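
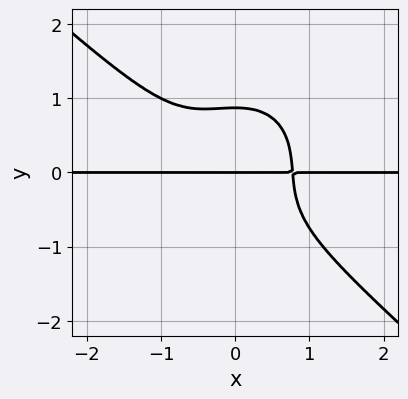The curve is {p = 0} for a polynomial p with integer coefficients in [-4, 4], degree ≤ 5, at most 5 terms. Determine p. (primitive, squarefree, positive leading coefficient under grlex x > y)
(a) Degree: a generic line meets the curve in up to 4 points, so deg p = 4.
(b) From the visible intercepts: every point of the x-axis in the box is on the curve; it crosses the y-axis at the gridline y = 0.
(c) Solving for integer coefficients yields p as stated.

3*x^3*y + x^2*y^2 + 3*y^4 + x^2*y - 2*y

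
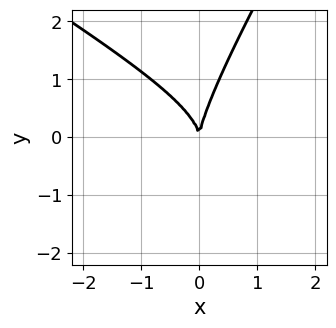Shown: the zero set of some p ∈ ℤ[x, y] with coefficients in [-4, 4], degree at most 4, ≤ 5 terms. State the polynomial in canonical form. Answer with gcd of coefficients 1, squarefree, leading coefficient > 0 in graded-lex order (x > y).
x^3 - 2*x*y^2 + y^3 - 3*x^2

1. Degree: no degree-2 curve has this shape, so deg p = 3.
2. Observable constraints: it meets the x-axis at x = 0 (among the integer gridlines); one y-axis crossing is at y = 0.
3. These observations pin down the coefficients.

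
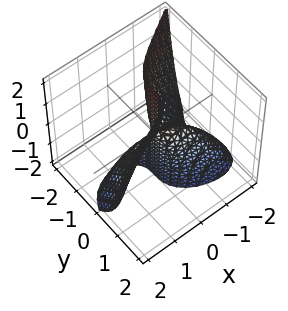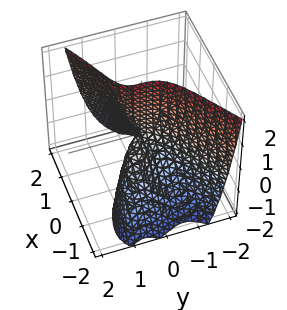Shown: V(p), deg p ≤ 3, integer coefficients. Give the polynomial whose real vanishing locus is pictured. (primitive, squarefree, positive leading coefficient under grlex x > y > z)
x^3 - 3*y^3 - 2*x*y + 2*x*z

(a) deg p = 3.
(b) Checking where it meets the axes: one y-axis crossing is at y = 0; every point of the z-axis in the box is on the surface.
(c) These observations pin down the coefficients.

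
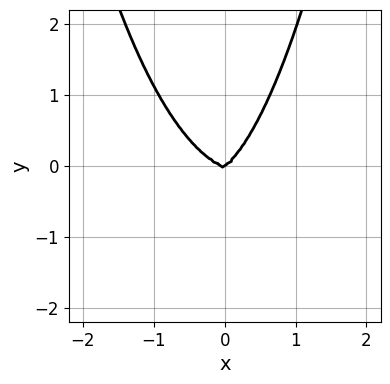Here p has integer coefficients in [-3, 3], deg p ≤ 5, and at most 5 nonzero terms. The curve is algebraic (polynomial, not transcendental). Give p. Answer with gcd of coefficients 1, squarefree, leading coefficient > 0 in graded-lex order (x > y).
3*x^4 + 3*x^2*y^2 + 2*x*y^2 - 3*y^3

1. deg p = 4. No degree-3 curve has this shape.
2. Reading off the gridlines: it meets the x-axis at x = 0 (among the integer gridlines); one y-axis crossing is at y = 0.
3. Together with the visible shape, these determine p as stated.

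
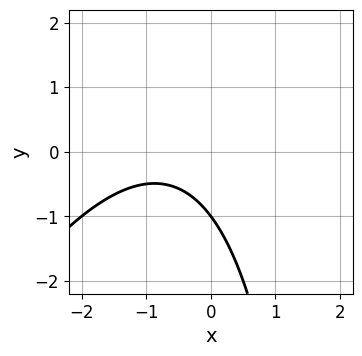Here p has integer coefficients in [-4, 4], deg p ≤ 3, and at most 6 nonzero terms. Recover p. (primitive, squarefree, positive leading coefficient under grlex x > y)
2*x^2 - x*y + 3*x + 3*y + 3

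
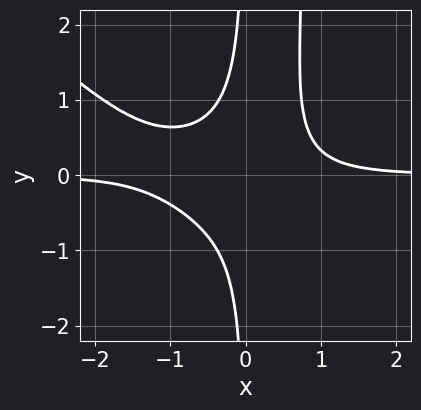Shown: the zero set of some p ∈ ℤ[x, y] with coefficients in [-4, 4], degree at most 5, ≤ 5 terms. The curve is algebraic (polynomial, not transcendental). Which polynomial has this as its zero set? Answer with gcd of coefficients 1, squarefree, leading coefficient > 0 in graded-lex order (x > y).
2*x^3*y + 2*x^2*y^2 + x^2*y - 2*x*y^2 - 1

Degree: the shape is more complex than any degree-3 curve, so deg p = 4.
Observable constraints: it misses every integer gridline on the y-axis; the curve avoids every integer x-axis point in the box.
The integer polynomial consistent with all of this is the stated p.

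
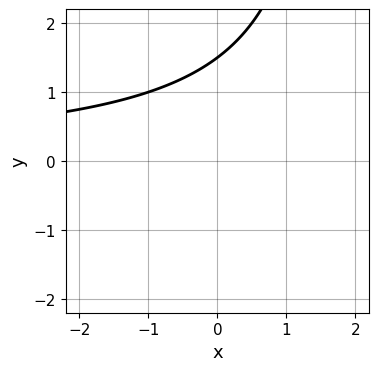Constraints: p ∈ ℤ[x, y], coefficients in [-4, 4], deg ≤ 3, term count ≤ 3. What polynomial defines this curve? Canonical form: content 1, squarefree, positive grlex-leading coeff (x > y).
First, the degree is 2 — the shape is more complex than any degree-1 curve.
Next, against the integer gridlines: it misses every integer gridline on the x-axis.
Finally, together with the visible shape, these determine p as stated.

x*y - 2*y + 3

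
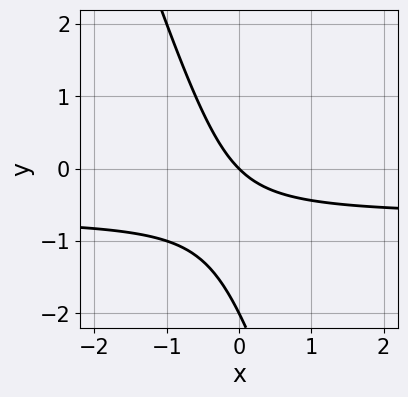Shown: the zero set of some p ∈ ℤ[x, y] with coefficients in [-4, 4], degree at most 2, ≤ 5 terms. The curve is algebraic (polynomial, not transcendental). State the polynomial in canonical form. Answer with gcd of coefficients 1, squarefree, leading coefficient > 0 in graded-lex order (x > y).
First, degree: a generic line meets the curve in up to 2 points, so deg p = 2.
Next, checking where it meets the axes: the y-axis gridline crossings are at y ∈ {-2, 0}; it meets the x-axis at x = 0 (among the integer gridlines).
Finally, assembling these constraints gives the stated polynomial.

3*x*y + y^2 + 2*x + 2*y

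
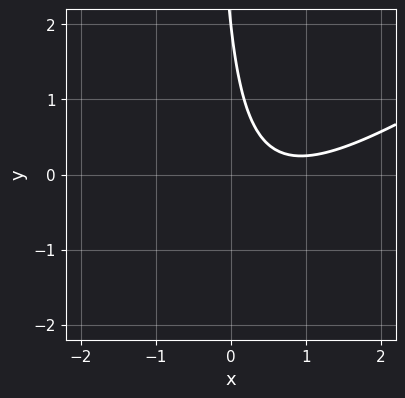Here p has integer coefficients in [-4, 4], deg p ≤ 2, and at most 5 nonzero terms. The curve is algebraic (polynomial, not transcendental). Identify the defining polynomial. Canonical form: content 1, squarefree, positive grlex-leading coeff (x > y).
First, degree: a generic line meets the curve in up to 2 points, so deg p = 2.
Then, against the integer gridlines: one y-axis crossing is at y = 2; it misses every integer gridline on the x-axis.
Finally, together with the visible shape, these determine p as stated.

2*x^2 - 3*x*y - 3*x - y + 2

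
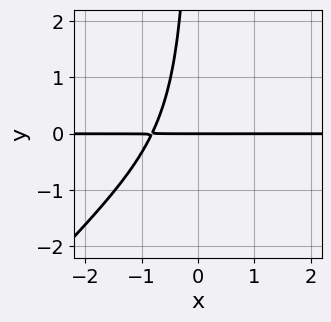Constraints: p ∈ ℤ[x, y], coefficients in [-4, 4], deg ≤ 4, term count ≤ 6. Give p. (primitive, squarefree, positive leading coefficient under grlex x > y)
The degree is 4 — no degree-3 curve has this shape.
Observable constraints: one y-axis crossing is at y = 0; the visible x-axis segment lies entirely on the curve.
Together with the visible shape, these determine p as stated.

3*x^3*y - 3*x^2*y^2 - 2*x^2*y + 3*x*y^2 + 3*y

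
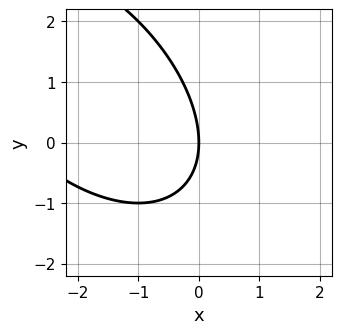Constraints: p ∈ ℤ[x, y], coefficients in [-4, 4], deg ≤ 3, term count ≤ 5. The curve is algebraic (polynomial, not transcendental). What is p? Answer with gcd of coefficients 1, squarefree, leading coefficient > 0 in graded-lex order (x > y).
First, degree: a generic line meets the curve in up to 2 points, so deg p = 2.
Next, observable constraints: one x-axis crossing is at x = 0; it meets the y-axis at y = 0 (among the integer gridlines).
Finally, together with the visible shape, these determine p as stated.

x^2 + x*y + y^2 + 3*x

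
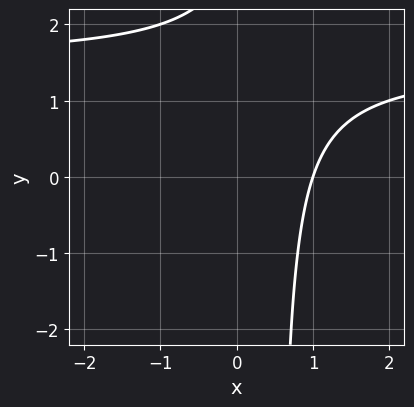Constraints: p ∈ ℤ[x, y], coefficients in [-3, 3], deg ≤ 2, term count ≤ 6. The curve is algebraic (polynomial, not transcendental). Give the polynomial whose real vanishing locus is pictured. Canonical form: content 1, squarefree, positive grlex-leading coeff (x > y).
2*x*y - 3*x - y + 3

1. deg p = 2.
2. From the axis intercepts and sections: no y-intercept at any integer in the box; it crosses the x-axis at the gridline x = 1.
3. Solving for integer coefficients yields p as stated.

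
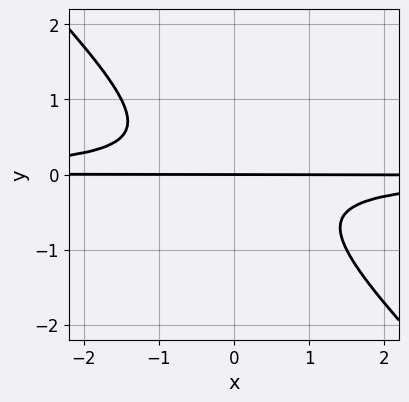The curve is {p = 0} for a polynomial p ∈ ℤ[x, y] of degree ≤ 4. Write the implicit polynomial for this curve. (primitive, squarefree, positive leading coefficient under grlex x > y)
2*x*y^2 + 2*y^3 + y

deg p = 3. The shape is more complex than any degree-2 curve.
From the visible intercepts: it meets the y-axis at y = 0 (among the integer gridlines); the visible x-axis segment lies entirely on the curve.
The integer polynomial consistent with all of this is the stated p.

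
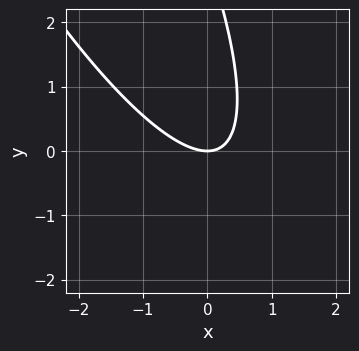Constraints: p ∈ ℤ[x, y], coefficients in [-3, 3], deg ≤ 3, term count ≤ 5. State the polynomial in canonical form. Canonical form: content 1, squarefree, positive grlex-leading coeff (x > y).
Degree: no degree-1 curve has this shape, so deg p = 2.
Observable constraints: it crosses the y-axis at the gridline y = 0; it meets the x-axis at x = 0 (among the integer gridlines).
Together with the visible shape, these determine p as stated.

3*x^2 + 3*x*y + y^2 - 3*y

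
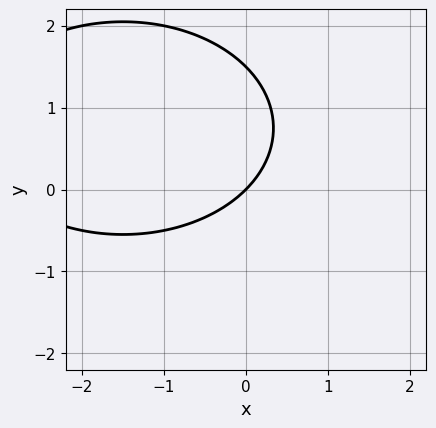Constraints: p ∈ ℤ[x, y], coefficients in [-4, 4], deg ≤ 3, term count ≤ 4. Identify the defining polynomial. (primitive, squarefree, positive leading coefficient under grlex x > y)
(a) The degree is 2 — a generic line meets the curve in up to 2 points.
(b) Against the integer gridlines: it meets the y-axis at y = 0 (among the integer gridlines); it meets the x-axis at x = 0 (among the integer gridlines).
(c) These observations pin down the coefficients.

x^2 + 2*y^2 + 3*x - 3*y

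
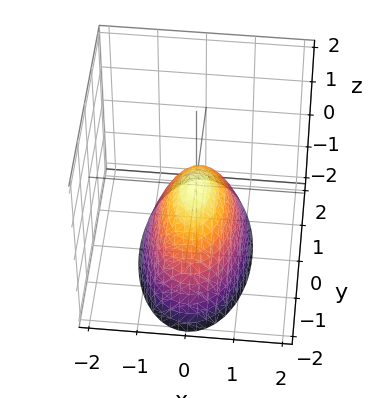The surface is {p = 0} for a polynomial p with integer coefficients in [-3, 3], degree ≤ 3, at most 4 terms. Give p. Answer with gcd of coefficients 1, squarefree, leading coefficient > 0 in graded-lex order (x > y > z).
3*x^2 + y^2 + 2*z

The degree is 2 — a paraboloid; a quadric.
Symmetries: the y ↦ −y reflection is a symmetry, so y appears only in even powers; mirror symmetry x ↦ −x ⇒ only even powers of x.
Against the integer gridlines: one x-axis crossing is at x = 0; it crosses the y-axis at the gridline y = 0.
Assembling these constraints gives the stated polynomial.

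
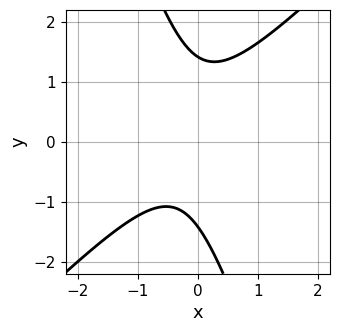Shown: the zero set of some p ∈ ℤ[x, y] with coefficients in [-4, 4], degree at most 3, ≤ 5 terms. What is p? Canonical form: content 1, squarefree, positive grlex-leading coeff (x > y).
1. Degree: a generic line meets the curve in up to 2 points, so deg p = 2.
2. Observable constraints: no x-intercept at any integer in the box.
3. The integer polynomial consistent with all of this is the stated p.

3*x^2 - 2*x*y - y^2 + x + 2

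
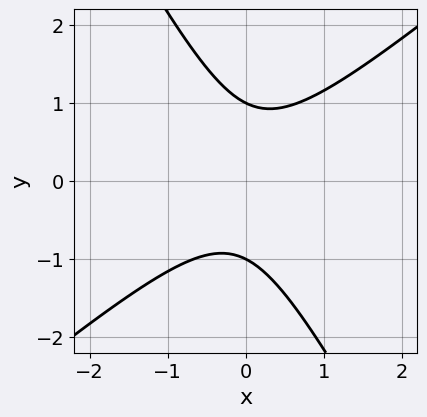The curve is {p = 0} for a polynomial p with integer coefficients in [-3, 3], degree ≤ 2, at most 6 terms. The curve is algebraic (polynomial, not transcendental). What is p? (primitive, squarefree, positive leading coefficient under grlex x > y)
(a) The degree is 2 — the shape is more complex than any degree-1 curve.
(b) Reading off the gridlines: among the integer gridlines, it crosses the y-axis at y ∈ {-1, 1}; no x-intercept at any integer in the box.
(c) Matching integer coefficients to the picture gives p.

3*x^2 - 2*x*y - 2*y^2 + 2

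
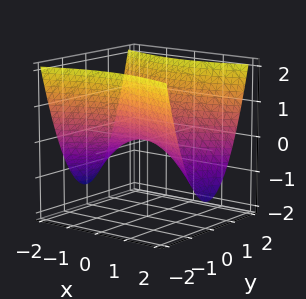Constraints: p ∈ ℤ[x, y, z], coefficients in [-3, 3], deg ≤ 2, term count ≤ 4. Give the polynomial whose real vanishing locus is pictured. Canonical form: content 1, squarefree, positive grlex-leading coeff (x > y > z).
x^2 - 3*y^2 + 3*z

First, degree: a hyperbolic paraboloid; a quadric, so deg p = 2.
Next, symmetries: the x ↦ −x reflection is a symmetry, so x appears only in even powers; mirror symmetry y ↦ −y ⇒ only even powers of y.
Next, against the integer gridlines: it crosses the x-axis at the gridline x = 0; it meets the y-axis at y = 0 (among the integer gridlines); one z-axis crossing is at z = 0.
Finally, the integer polynomial consistent with all of this is the stated p.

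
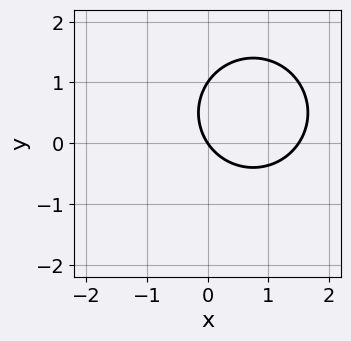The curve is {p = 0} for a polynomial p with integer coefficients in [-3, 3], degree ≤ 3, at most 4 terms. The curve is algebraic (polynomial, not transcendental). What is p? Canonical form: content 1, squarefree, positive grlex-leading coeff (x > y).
2*x^2 + 2*y^2 - 3*x - 2*y

1. deg p = 2. No degree-1 curve has this shape.
2. From the axis intercepts and sections: it meets the x-axis at x = 0 (among the integer gridlines); among the integer gridlines, it crosses the y-axis at y ∈ {0, 1}.
3. Assembling these constraints gives the stated polynomial.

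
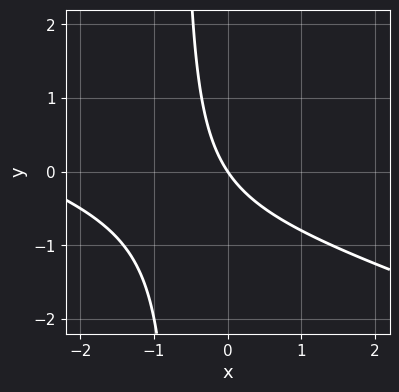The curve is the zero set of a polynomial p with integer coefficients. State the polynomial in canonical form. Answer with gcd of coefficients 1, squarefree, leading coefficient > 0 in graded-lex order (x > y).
x^2 + 3*x*y + 3*x + 2*y

First, the degree is 2 — a generic line meets the curve in up to 2 points.
Next, observable constraints: one x-axis crossing is at x = 0; it meets the y-axis at y = 0 (among the integer gridlines).
Finally, assembling these constraints gives the stated polynomial.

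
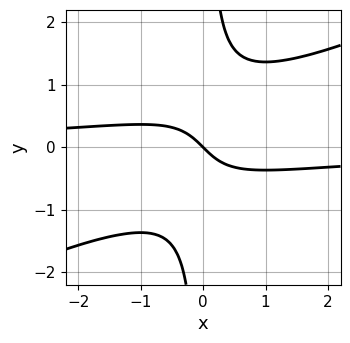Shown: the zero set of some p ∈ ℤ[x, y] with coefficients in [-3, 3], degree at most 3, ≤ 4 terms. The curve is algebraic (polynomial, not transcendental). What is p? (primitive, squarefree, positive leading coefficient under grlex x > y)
1. The degree is 3 — a generic line meets the curve in up to 3 points.
2. From the visible intercepts: it crosses the x-axis at the gridline x = 0; one y-axis crossing is at y = 0.
3. The integer polynomial consistent with all of this is the stated p.

x^2*y - 2*x*y^2 + x + y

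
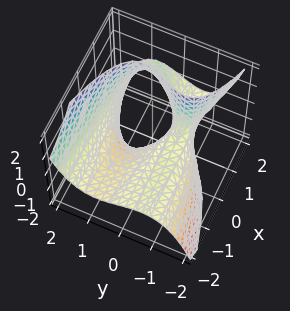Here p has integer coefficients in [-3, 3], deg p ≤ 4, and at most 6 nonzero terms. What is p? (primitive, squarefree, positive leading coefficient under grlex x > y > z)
(a) deg p = 3. No degree-2 surface has this shape.
(b) From the visible intercepts: it crosses the y-axis at the gridline y = -1; the surface avoids every integer x-axis point in the box.
(c) Assembling these constraints gives the stated polynomial.

2*y^3 + 3*x*z - 3*y - 2*z - 1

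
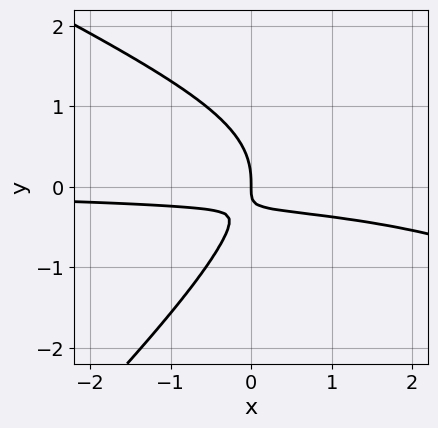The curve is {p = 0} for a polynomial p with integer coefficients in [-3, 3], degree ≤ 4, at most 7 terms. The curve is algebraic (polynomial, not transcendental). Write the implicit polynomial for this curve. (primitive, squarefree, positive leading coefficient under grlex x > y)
First, the degree is 3 — a generic line meets the curve in up to 3 points.
Then, from the visible intercepts: it meets the y-axis at y = 0 (among the integer gridlines); it meets the x-axis at x = 0 (among the integer gridlines).
Finally, fitting integer coefficients to these (and the overall shape) gives p.

x^2*y + x*y^2 - 2*y^3 - 3*x*y - x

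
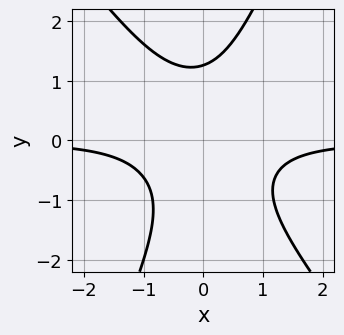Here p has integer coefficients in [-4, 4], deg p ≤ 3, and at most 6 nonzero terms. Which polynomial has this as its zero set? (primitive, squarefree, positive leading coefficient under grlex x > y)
3*x^2*y + x*y^2 - y^3 + 2

(a) The degree is 3 — no degree-2 curve has this shape.
(b) Against the integer gridlines: the curve avoids every integer x-axis point in the box.
(c) Assembling these constraints gives the stated polynomial.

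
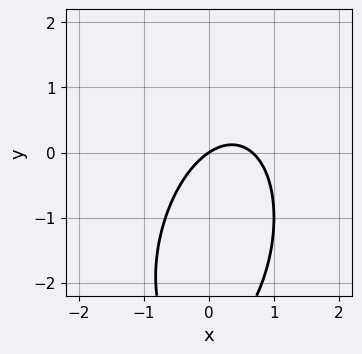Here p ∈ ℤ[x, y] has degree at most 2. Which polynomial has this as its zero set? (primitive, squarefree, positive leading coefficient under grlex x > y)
3*x^2 - x*y + y^2 - 2*x + 3*y

First, the degree is 2 — a generic line meets the curve in up to 2 points.
Then, against the integer gridlines: it crosses the y-axis at the gridline y = 0; one x-axis crossing is at x = 0.
Finally, solving for integer coefficients yields p as stated.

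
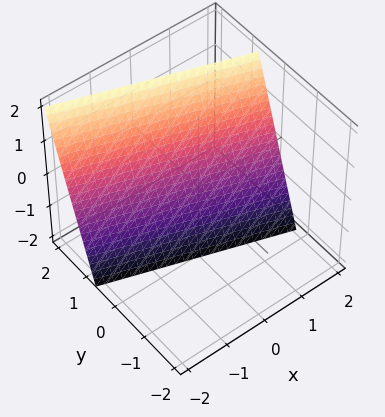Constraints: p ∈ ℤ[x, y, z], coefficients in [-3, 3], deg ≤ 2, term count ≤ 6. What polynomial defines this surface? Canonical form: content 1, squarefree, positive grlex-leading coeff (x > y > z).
x + 3*y - z - 2

1. Degree: the surface is flat (a plane), so deg p = 1.
2. Checking where it meets the axes: it meets the x-axis at x = 2 (among the integer gridlines); it crosses the z-axis at the gridline z = -2.
3. Fitting integer coefficients to these (and the overall shape) gives p.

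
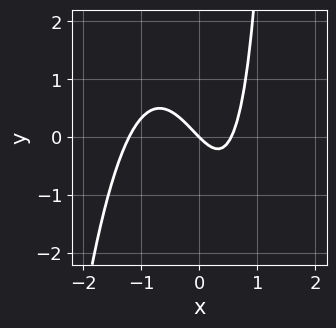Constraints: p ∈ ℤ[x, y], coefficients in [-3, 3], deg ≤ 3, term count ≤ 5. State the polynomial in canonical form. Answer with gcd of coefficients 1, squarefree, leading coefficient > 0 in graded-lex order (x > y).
(a) deg p = 3. No degree-2 curve has this shape.
(b) Against the integer gridlines: one x-axis crossing is at x = 0; one y-axis crossing is at y = 0.
(c) Matching integer coefficients to the picture gives p.

3*x^3 + 2*x^2 + x*y - 2*x - 2*y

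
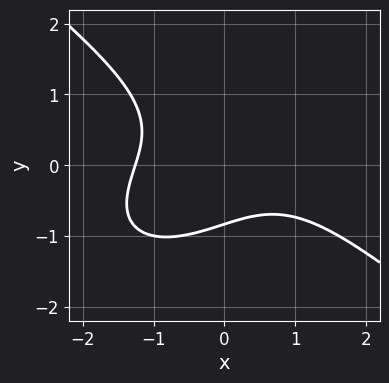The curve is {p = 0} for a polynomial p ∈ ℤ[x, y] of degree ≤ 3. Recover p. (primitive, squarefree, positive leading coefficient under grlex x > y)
1. deg p = 3. The shape is more complex than any degree-2 curve.
2. Solving for integer coefficients yields p as stated.

x^3 + 2*y^3 + 2*x*y + y + 2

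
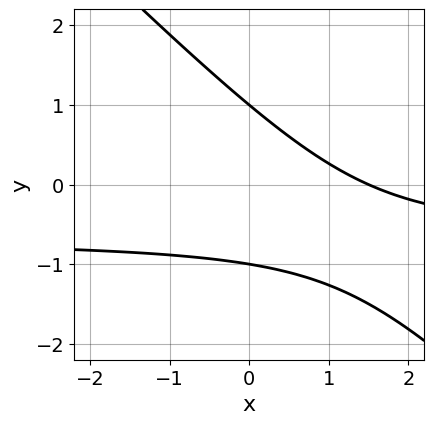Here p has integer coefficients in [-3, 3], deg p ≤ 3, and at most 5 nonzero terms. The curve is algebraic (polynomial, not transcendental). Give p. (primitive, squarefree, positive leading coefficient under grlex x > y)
First, deg p = 2. The shape is more complex than any degree-1 curve.
Next, checking where it meets the axes: among the integer gridlines, it crosses the y-axis at y ∈ {-1, 1}.
Finally, fitting integer coefficients to these (and the overall shape) gives p.

3*x*y + 3*y^2 + 2*x - 3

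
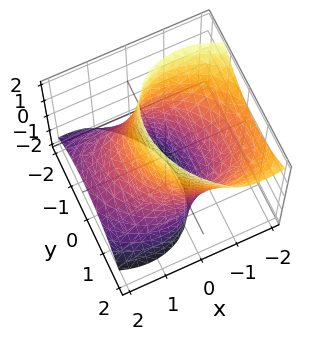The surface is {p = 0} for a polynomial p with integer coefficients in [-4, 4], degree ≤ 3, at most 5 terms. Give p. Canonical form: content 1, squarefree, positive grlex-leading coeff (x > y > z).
2*x^2 + x*y + 3*x*z + 2*y^2 - 3

1. Degree: no degree-1 surface has this shape, so deg p = 2.
2. Observable constraints: it misses every integer gridline on the z-axis.
3. These observations pin down the coefficients.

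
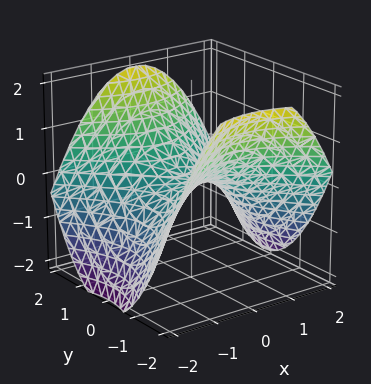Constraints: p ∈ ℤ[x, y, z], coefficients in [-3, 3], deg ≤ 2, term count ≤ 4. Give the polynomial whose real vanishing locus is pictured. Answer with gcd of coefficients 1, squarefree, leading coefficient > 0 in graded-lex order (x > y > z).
x^2 - y^2 + 2*z

1. The degree is 2 — a hyperbolic paraboloid; a quadric.
2. Symmetries: the x ↦ −x reflection is a symmetry, so x appears only in even powers; mirror symmetry y ↦ −y ⇒ only even powers of y.
3. Reading off the gridlines: it meets the y-axis at y = 0 (among the integer gridlines); it crosses the z-axis at the gridline z = 0.
4. Fitting integer coefficients to these (and the overall shape) gives p.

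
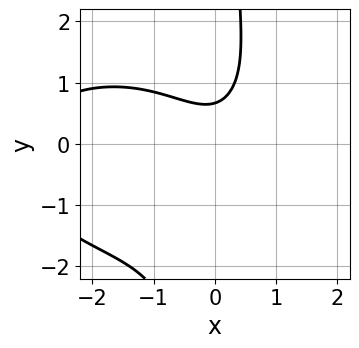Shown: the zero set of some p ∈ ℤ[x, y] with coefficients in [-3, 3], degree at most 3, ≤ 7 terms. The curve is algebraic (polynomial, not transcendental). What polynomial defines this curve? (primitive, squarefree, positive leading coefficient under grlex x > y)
x^3 + 2*x*y^2 + 3*x^2 - 3*y + 2

(a) Degree: a generic line meets the curve in up to 3 points, so deg p = 3.
(b) Reading off the gridlines: no x-intercept at any integer in the box.
(c) Fitting integer coefficients to these (and the overall shape) gives p.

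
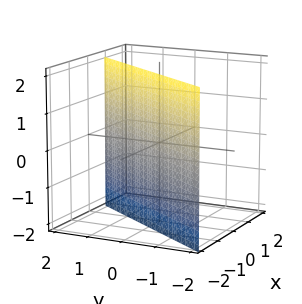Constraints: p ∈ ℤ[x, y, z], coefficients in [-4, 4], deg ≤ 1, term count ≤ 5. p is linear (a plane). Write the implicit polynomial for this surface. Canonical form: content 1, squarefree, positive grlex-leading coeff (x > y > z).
1. The degree is 1 — the surface is flat (a plane).
2. Reading off the gridlines: one y-axis crossing is at y = 1; the surface avoids every integer z-axis point in the box.
3. Assembling these constraints gives the stated polynomial.

3*x - 2*y + 2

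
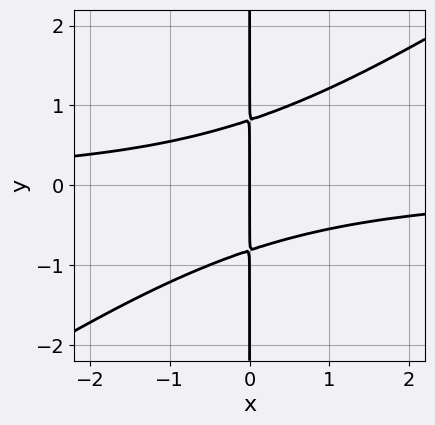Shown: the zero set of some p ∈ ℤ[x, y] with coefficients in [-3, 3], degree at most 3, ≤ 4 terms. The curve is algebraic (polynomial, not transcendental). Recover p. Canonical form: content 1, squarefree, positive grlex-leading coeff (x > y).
2*x^2*y - 3*x*y^2 + 2*x

1. Degree: the shape is more complex than any degree-2 curve, so deg p = 3.
2. From the visible intercepts: one x-axis crossing is at x = 0; every point of the y-axis in the box is on the curve.
3. Solving for integer coefficients yields p as stated.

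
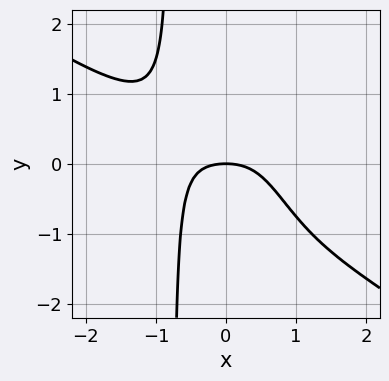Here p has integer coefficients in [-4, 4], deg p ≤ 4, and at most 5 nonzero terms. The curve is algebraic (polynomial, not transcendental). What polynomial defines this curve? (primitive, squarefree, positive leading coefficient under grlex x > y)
2*x^4 + 3*x^3*y - x^2*y + x^2 + 2*y

First, degree: the shape is more complex than any degree-3 curve, so deg p = 4.
Then, observable constraints: one y-axis crossing is at y = 0; one x-axis crossing is at x = 0.
Finally, assembling these constraints gives the stated polynomial.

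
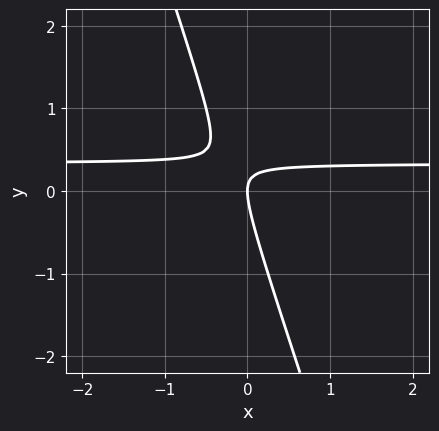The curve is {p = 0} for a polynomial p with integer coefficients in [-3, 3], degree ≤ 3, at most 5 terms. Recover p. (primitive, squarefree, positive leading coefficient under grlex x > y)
3*x*y + y^2 - x

First, the degree is 2 — no degree-1 curve has this shape.
Then, against the integer gridlines: it crosses the y-axis at the gridline y = 0; it crosses the x-axis at the gridline x = 0.
Finally, matching integer coefficients to the picture gives p.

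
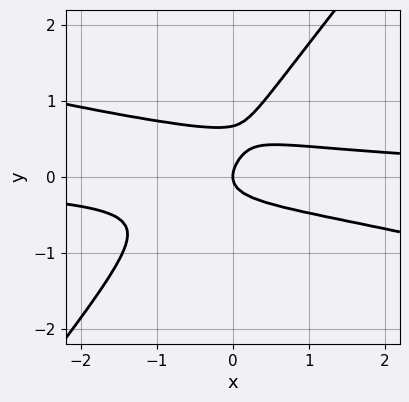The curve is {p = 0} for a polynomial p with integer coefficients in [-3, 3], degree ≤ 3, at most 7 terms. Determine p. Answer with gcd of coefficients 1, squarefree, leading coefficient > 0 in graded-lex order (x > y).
x^2*y + 3*x*y^2 - 3*y^3 + 2*y^2 - x

1. The degree is 3 — no degree-2 curve has this shape.
2. From the axis intercepts and sections: it meets the y-axis at y = 0 (among the integer gridlines); it crosses the x-axis at the gridline x = 0.
3. The integer polynomial consistent with all of this is the stated p.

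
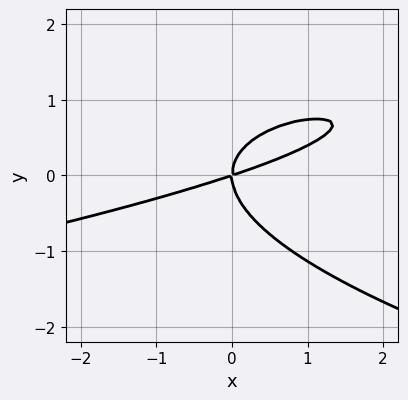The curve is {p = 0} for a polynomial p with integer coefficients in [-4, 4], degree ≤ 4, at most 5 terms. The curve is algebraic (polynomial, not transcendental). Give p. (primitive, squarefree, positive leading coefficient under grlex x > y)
3*y^3 + x^2 - 3*x*y

First, degree: no degree-2 curve has this shape, so deg p = 3.
Next, against the integer gridlines: it meets the x-axis at x = 0 (among the integer gridlines); it meets the y-axis at y = 0 (among the integer gridlines).
Finally, putting this together gives p.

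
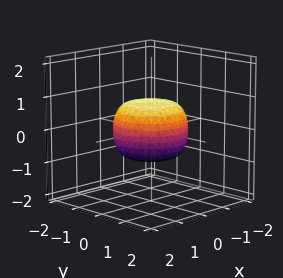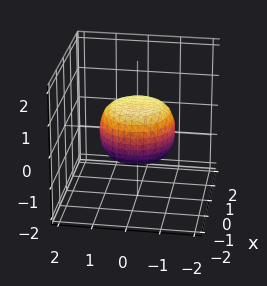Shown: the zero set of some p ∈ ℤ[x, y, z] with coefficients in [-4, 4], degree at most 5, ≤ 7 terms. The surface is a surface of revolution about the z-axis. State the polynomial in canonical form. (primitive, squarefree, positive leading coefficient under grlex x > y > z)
2*x^4 + 4*x^2*y^2 + 2*y^4 - x^2 - y^2 + 3*z^2 - 2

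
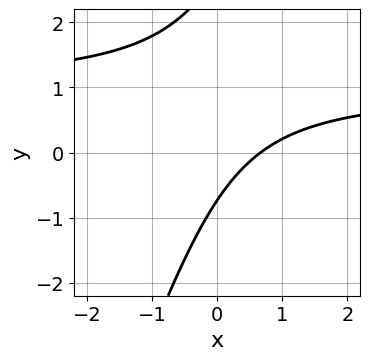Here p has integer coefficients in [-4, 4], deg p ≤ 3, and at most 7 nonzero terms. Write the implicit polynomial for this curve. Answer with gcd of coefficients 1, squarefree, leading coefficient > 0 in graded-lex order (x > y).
1. The degree is 2 — a generic line meets the curve in up to 2 points.
2. Matching integer coefficients to the picture gives p.

3*x*y - y^2 - 3*x + 2*y + 2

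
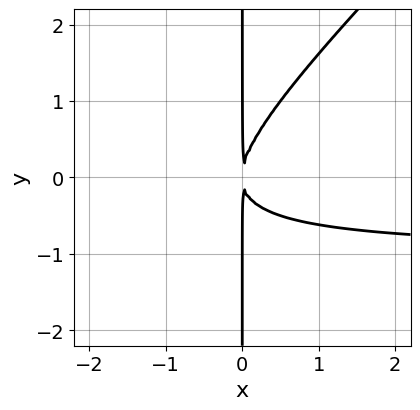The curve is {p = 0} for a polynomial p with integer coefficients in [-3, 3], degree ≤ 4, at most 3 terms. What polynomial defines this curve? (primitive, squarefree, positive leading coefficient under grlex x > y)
x^2*y - x*y^2 + x^2

Degree: the shape is more complex than any degree-2 curve, so deg p = 3.
Checking where it meets the axes: every point of the y-axis in the box is on the curve.
The integer polynomial consistent with all of this is the stated p.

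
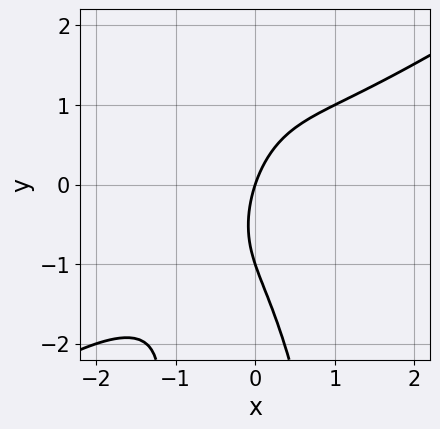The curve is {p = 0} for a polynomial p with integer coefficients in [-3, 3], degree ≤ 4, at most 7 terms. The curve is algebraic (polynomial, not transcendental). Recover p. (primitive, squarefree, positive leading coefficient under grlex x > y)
2*x^3 - 3*x^2*y - y^2 + 3*x - y

1. The degree is 3 — no degree-2 curve has this shape.
2. Checking where it meets the axes: one x-axis crossing is at x = 0; among the integer gridlines, it crosses the y-axis at y ∈ {-1, 0}.
3. Fitting integer coefficients to these (and the overall shape) gives p.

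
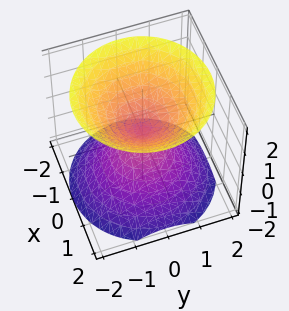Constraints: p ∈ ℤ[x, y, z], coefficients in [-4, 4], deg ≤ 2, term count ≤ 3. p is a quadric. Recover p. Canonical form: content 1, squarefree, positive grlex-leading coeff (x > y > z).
1. The picture has 2 separate pieces. Treating them together as one polynomial.
2. Degree: two nappes meeting at a single point; a quadric, so deg p = 2.
3. Symmetries: rotational symmetry about the z-axis ⇒ p depends on x, y only through x² + y²; the z ↦ −z reflection is a symmetry, so z appears only in even powers.
4. Checking where it meets the axes: it meets the z-axis at z = 0 (among the integer gridlines); it crosses the x-axis at the gridline x = 0.
5. Solving for integer coefficients yields p as stated.

x^2 + y^2 - z^2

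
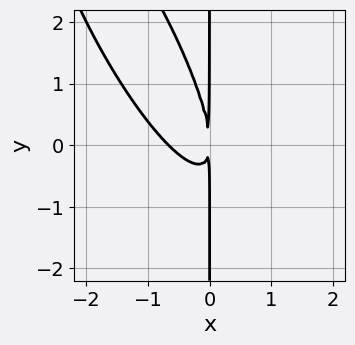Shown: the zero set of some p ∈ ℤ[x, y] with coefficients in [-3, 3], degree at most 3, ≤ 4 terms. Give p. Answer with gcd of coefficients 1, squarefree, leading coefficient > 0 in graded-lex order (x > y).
3*x^3 + 3*x^2*y + x*y^2 + 2*x^2

First, degree: the shape is more complex than any degree-2 curve, so deg p = 3.
Then, observable constraints: every point of the y-axis in the box is on the curve.
Finally, fitting integer coefficients to these (and the overall shape) gives p.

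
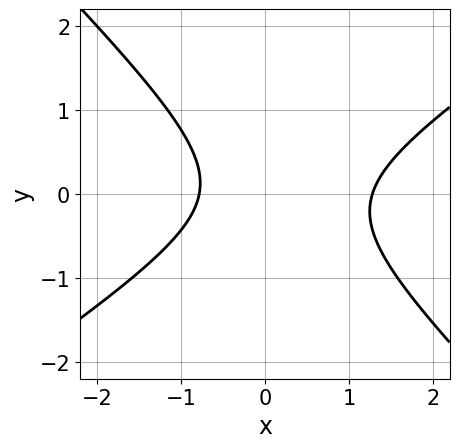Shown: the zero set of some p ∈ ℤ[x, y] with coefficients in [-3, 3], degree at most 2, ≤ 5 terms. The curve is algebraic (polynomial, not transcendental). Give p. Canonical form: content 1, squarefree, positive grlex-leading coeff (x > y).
2*x^2 - x*y - 3*y^2 - x - 2

(a) deg p = 2.
(b) Reading off the gridlines: the curve avoids every integer y-axis point in the box.
(c) Matching integer coefficients to the picture gives p.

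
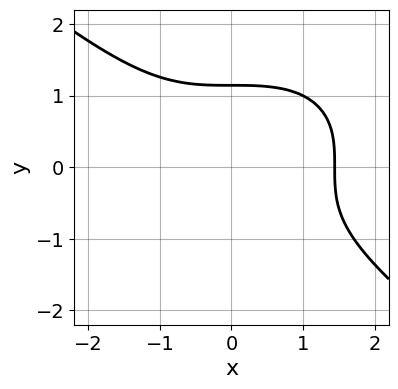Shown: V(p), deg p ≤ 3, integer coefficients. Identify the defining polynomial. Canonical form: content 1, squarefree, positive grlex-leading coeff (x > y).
First, degree: the shape is more complex than any degree-2 curve, so deg p = 3.
Finally, solving for integer coefficients yields p as stated.

x^3 + 2*y^3 - 3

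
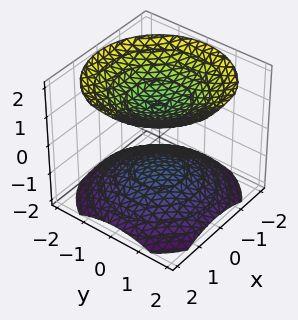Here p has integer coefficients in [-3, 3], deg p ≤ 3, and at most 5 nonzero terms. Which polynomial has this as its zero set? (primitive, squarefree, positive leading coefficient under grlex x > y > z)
I count 2 distinct pieces.
Degree: two separate bowl-shaped sheets opening away from each other; a quadric, so deg p = 2.
Symmetries: it's symmetric under z → −z, forcing even powers of z; rotational symmetry about the z-axis ⇒ p depends on x, y only through x² + y².
Observable constraints: the z-axis gridline crossings are at z ∈ {-1, 1}; it misses every integer gridline on the x-axis; it misses every integer gridline on the y-axis.
Fitting integer coefficients to these (and the overall shape) gives p.

2*x^2 + 2*y^2 - 3*z^2 + 3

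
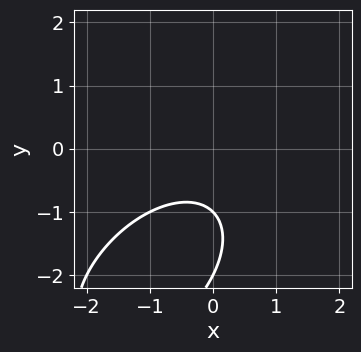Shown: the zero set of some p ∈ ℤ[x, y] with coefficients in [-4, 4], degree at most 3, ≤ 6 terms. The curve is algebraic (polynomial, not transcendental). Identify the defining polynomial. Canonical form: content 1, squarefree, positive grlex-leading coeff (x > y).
x^2 - x*y + y^2 + 3*y + 2

The degree is 2 — the shape is more complex than any degree-1 curve.
Against the integer gridlines: the curve avoids every integer x-axis point in the box; the y-axis gridline crossings are at y ∈ {-2, -1}.
The integer polynomial consistent with all of this is the stated p.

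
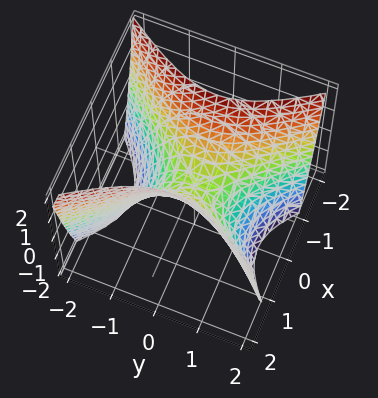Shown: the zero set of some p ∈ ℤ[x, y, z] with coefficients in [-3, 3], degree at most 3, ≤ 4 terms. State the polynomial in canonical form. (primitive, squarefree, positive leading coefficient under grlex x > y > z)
The degree is 2 — a hyperbolic paraboloid; a quadric.
Symmetries: it's symmetric under y → −y, forcing even powers of y; the x ↦ −x reflection is a symmetry, so x appears only in even powers.
Checking where it meets the axes: it crosses the x-axis at the gridline x = 0; one y-axis crossing is at y = 0; one z-axis crossing is at z = 0.
Fitting integer coefficients to these (and the overall shape) gives p.

3*x^2 - 2*y^2 - 2*z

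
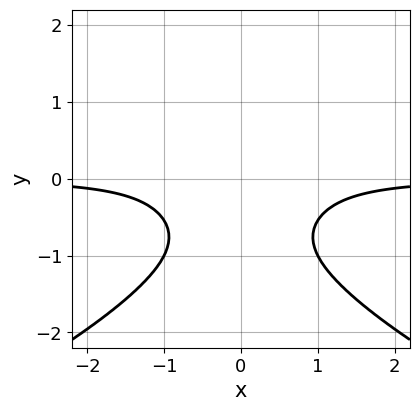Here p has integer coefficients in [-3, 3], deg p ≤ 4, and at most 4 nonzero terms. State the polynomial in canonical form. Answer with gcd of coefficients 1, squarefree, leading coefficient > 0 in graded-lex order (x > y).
y^4 + 2*x^2*y + 1

deg p = 4.
Symmetries: the x ↦ −x reflection is a symmetry, so x appears only in even powers.
Checking where it meets the axes: it misses every integer gridline on the x-axis; it misses every integer gridline on the y-axis.
These observations pin down the coefficients.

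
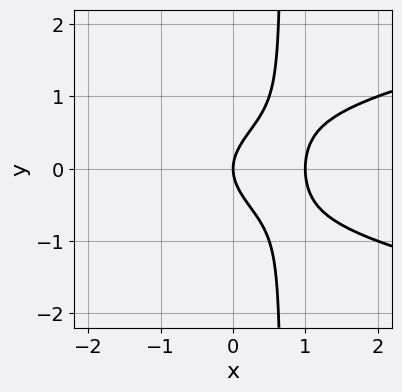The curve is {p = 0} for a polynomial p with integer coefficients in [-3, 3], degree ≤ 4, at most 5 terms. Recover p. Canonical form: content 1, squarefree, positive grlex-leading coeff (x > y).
3*x*y^2 - 2*x^2 - 2*y^2 + 2*x

deg p = 3. The shape is more complex than any degree-2 curve.
Symmetries: mirror symmetry y ↦ −y ⇒ only even powers of y.
Against the integer gridlines: one y-axis crossing is at y = 0; among the integer gridlines, it crosses the x-axis at x ∈ {0, 1}.
Solving for integer coefficients yields p as stated.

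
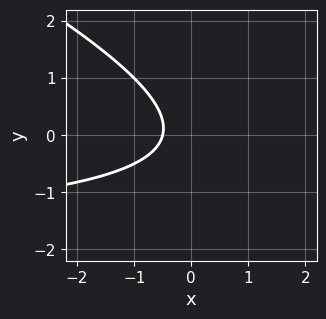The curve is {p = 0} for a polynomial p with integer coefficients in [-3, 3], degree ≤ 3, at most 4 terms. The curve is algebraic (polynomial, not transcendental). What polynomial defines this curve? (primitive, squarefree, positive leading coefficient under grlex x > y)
1. Degree: no degree-1 curve has this shape, so deg p = 2.
2. Against the integer gridlines: it misses every integer gridline on the y-axis.
3. Matching integer coefficients to the picture gives p.

x*y + 2*y^2 + 2*x + 1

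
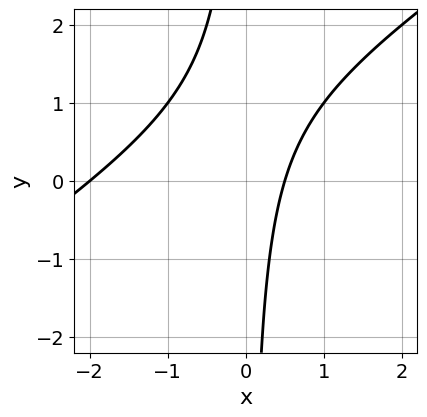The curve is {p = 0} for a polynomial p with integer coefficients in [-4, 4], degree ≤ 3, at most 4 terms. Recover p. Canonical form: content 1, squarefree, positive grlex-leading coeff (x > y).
2*x^2 - 3*x*y + 3*x - 2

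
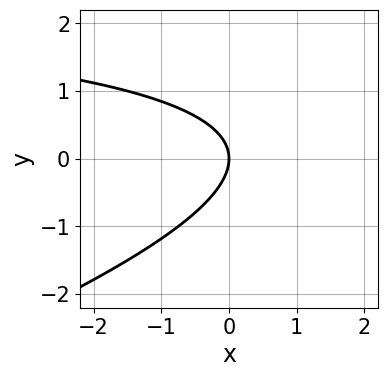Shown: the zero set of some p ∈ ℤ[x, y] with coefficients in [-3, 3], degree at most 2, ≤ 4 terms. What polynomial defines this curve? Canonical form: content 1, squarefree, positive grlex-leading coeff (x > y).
(a) The degree is 2 — the shape is more complex than any degree-1 curve.
(b) From the visible intercepts: it crosses the y-axis at the gridline y = 0; one x-axis crossing is at x = 0.
(c) Together with the visible shape, these determine p as stated.

x*y - 3*y^2 - 3*x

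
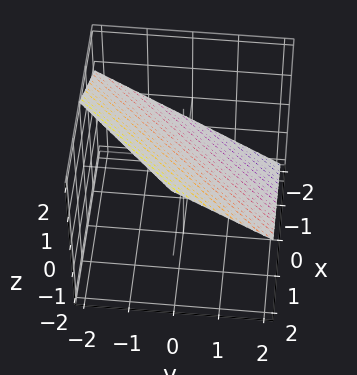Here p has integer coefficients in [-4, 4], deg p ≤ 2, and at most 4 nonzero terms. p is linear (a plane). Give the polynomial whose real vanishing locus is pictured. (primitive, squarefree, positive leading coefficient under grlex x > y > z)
2*x - 2*y - 3*z + 2

The degree is 1 — the surface is flat (a plane).
From the axis intercepts and sections: one x-axis crossing is at x = -1; it crosses the y-axis at the gridline y = 1.
Fitting integer coefficients to these (and the overall shape) gives p.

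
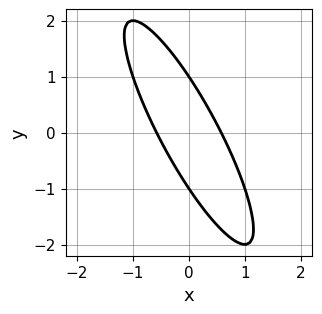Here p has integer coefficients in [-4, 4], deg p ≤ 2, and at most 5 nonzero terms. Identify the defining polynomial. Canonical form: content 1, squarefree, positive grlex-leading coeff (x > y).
(a) Degree: no degree-1 curve has this shape, so deg p = 2.
(b) From the axis intercepts and sections: the y-axis gridline crossings are at y ∈ {-1, 1}.
(c) Fitting integer coefficients to these (and the overall shape) gives p.

3*x^2 + 3*x*y + y^2 - 1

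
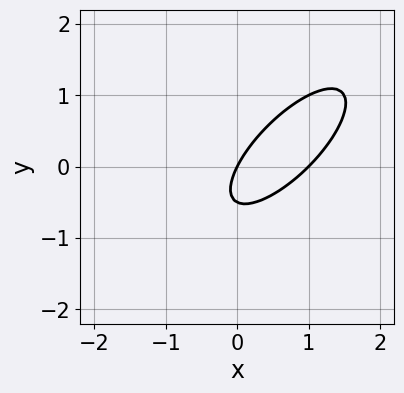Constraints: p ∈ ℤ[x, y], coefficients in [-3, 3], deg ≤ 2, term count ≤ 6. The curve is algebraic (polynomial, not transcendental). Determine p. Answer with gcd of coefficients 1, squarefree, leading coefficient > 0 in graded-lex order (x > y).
The degree is 2 — no degree-1 curve has this shape.
From the axis intercepts and sections: one y-axis crossing is at y = 0; the x-axis gridline crossings are at x ∈ {0, 1}.
Solving for integer coefficients yields p as stated.

2*x^2 - 3*x*y + 2*y^2 - 2*x + y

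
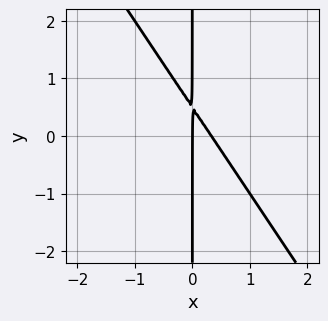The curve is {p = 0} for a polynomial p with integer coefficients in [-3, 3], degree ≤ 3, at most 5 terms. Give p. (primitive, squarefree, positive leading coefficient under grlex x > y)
First, degree: a generic line meets the curve in up to 2 points, so deg p = 2.
Then, reading off the gridlines: it meets the x-axis at x = 0 (among the integer gridlines); the visible y-axis segment lies entirely on the curve.
Finally, these observations pin down the coefficients.

3*x^2 + 2*x*y - x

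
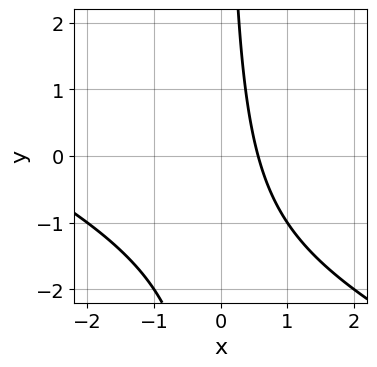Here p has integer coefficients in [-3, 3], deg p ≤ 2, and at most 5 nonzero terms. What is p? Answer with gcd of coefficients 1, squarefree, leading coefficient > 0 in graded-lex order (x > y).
First, the degree is 2 — a generic line meets the curve in up to 2 points.
Next, observable constraints: it misses every integer gridline on the y-axis.
Finally, together with the visible shape, these determine p as stated.

x^2 + 2*x*y + 3*x - 2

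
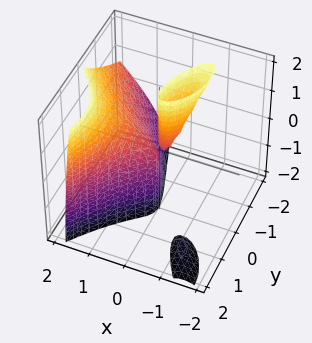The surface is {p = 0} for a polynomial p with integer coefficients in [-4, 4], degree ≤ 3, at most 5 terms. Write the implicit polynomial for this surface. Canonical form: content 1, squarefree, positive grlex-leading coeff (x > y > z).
3*x^3 - 2*x^2*z + 3*x*y*z - 2*x*z - 3*y^2

1. I count 3 distinct pieces. Treating them together as one polynomial.
2. Degree: a generic line meets the surface in up to 3 points, so deg p = 3.
3. Against the integer gridlines: it meets the x-axis at x = 0 (among the integer gridlines); every point of the z-axis in the box is on the surface; one y-axis crossing is at y = 0.
4. The integer polynomial consistent with all of this is the stated p.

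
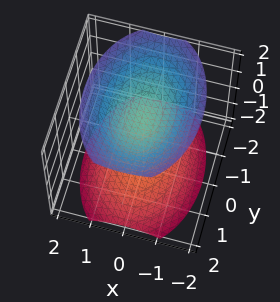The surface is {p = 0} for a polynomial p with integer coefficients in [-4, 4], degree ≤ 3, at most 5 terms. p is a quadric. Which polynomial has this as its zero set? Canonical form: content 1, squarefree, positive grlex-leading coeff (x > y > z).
2*x^2 + y^2 - 2*z^2 + 3

First, there are 2 components. Treating them together as one polynomial.
Next, the degree is 2 — two sheets facing apart; a quadric.
Next, symmetries: it's symmetric under x → −x, forcing even powers of x; the z ↦ −z reflection is a symmetry, so z appears only in even powers; mirror symmetry y ↦ −y ⇒ only even powers of y.
Next, from the axis intercepts and sections: the surface avoids every integer y-axis point in the box; the surface avoids every integer x-axis point in the box.
Finally, assembling these constraints gives the stated polynomial.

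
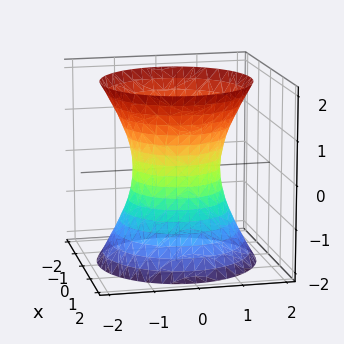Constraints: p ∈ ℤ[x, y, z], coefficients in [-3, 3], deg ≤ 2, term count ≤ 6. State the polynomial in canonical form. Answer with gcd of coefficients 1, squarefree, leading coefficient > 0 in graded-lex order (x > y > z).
2*x^2 + 2*y^2 - z^2 - 2

The degree is 2 — no degree-1 surface has this shape.
By symmetry, the z-axis is an axis of rotation, so x and y enter only as x² + y².
Checking where it meets the axes: it misses every integer gridline on the z-axis; the y-axis gridline crossings are at y ∈ {-1, 1}; a circular section at z = 1 has radius between 1 and 2.
Solving for integer coefficients yields p as stated. Check: (1, 0, 0) on the x-axis lies on the surface, and p(1, 0, 0) = 0. ✓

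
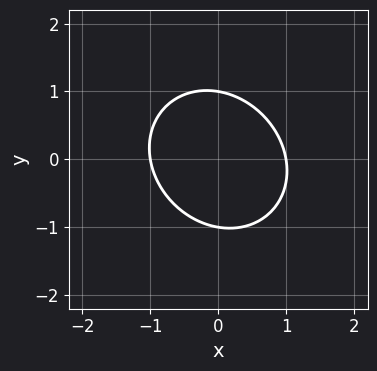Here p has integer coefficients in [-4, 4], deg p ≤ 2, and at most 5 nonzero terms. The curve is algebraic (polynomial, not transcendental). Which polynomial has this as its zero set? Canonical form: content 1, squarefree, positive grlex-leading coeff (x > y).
3*x^2 + x*y + 3*y^2 - 3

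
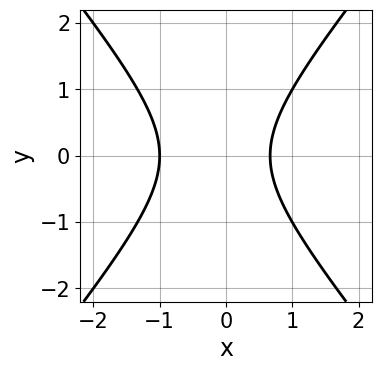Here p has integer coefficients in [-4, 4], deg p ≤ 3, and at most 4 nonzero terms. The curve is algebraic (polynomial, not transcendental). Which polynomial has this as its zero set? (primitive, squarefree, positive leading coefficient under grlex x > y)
3*x^2 - 2*y^2 + x - 2

(a) deg p = 2. A generic line meets the curve in up to 2 points.
(b) Symmetries: the y ↦ −y reflection is a symmetry, so y appears only in even powers.
(c) Against the integer gridlines: the curve avoids every integer y-axis point in the box; one x-axis crossing is at x = -1.
(d) Assembling these constraints gives the stated polynomial.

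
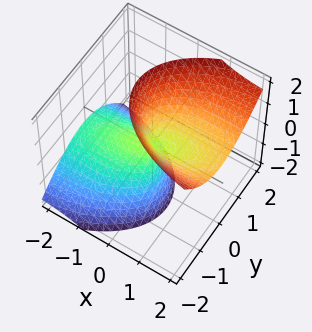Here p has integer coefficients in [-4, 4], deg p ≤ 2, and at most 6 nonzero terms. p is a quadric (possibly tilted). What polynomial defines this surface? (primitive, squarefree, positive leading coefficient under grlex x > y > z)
x^2 - 3*x*z + 3*y^2 - y*z - z^2

Degree: a generic line meets the surface in up to 2 points, so deg p = 2.
From the visible intercepts: one z-axis crossing is at z = 0; one x-axis crossing is at x = 0; it meets the y-axis at y = 0 (among the integer gridlines).
These observations pin down the coefficients.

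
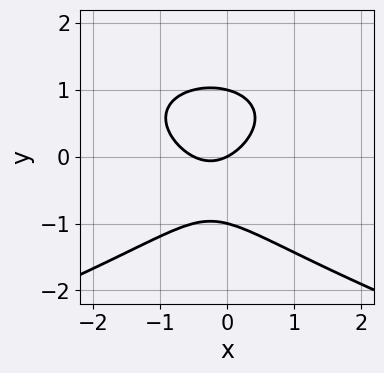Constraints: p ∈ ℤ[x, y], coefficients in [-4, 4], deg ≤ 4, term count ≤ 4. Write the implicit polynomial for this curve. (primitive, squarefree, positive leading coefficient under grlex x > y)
2*y^3 + 2*x^2 + x - 2*y

First, the degree is 3 — a generic line meets the curve in up to 3 points.
Next, against the integer gridlines: it crosses the x-axis at the gridline x = 0; the y-axis gridline crossings are at y ∈ {-1, 0, 1}.
Finally, these observations pin down the coefficients.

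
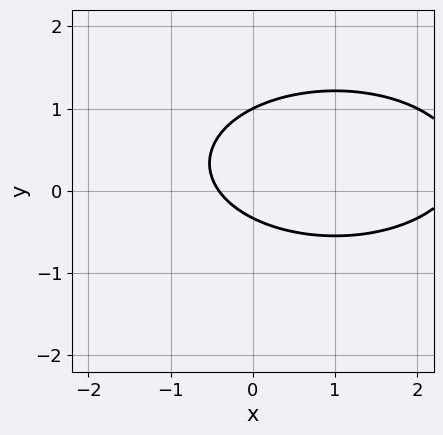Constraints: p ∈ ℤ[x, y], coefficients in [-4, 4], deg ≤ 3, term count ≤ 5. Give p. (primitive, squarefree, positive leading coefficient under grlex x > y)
First, deg p = 2. No degree-1 curve has this shape.
Then, reading off the gridlines: it crosses the y-axis at the gridline y = 1.
Finally, putting this together gives p.

x^2 + 3*y^2 - 2*x - 2*y - 1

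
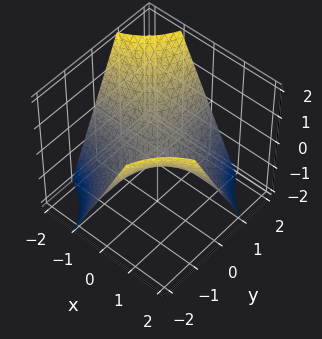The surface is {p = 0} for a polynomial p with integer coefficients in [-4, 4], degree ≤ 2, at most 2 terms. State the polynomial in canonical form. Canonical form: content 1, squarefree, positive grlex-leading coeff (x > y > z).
First, degree: a saddle surface; a quadric, so deg p = 2.
Then, checking where it meets the axes: every point of the x-axis in the box is on the surface; it meets the z-axis at z = 0 (among the integer gridlines); every point of the y-axis in the box is on the surface.
Finally, these observations pin down the coefficients.

x*y + z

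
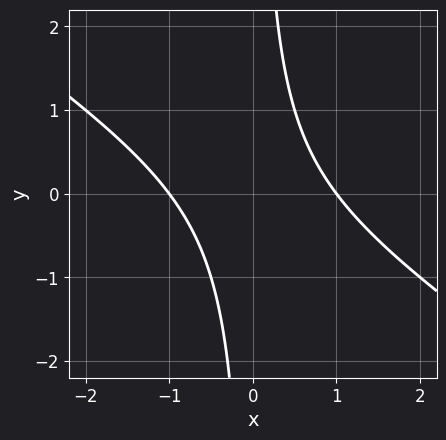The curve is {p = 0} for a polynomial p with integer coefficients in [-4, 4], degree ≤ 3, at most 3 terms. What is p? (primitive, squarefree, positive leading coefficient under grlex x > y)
2*x^2 + 3*x*y - 2

First, the degree is 2 — no degree-1 curve has this shape.
Next, against the integer gridlines: no y-intercept at any integer in the box; among the integer gridlines, it crosses the x-axis at x ∈ {-1, 1}.
Finally, fitting integer coefficients to these (and the overall shape) gives p.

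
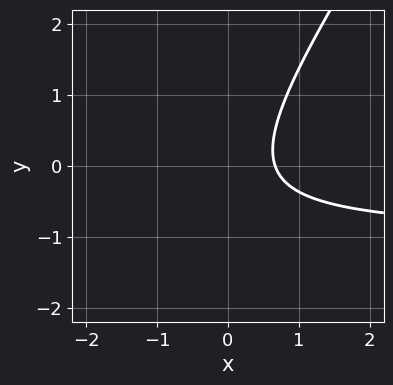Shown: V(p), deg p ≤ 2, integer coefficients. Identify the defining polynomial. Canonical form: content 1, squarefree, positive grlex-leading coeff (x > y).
First, degree: the shape is more complex than any degree-1 curve, so deg p = 2.
Then, from the visible intercepts: it misses every integer gridline on the y-axis.
Finally, the integer polynomial consistent with all of this is the stated p.

3*x*y - 2*y^2 + 3*x - y - 2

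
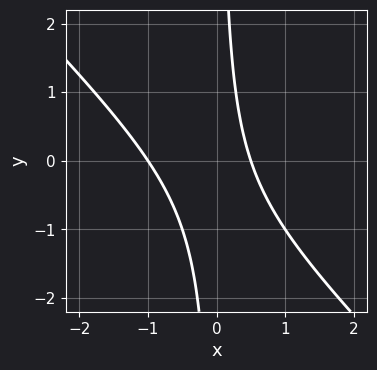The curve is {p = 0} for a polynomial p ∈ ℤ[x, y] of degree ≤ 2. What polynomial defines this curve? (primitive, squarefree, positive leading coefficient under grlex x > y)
2*x^2 + 2*x*y + x - 1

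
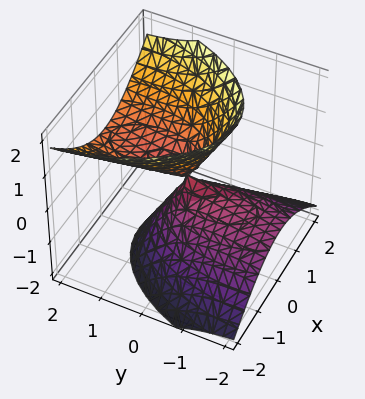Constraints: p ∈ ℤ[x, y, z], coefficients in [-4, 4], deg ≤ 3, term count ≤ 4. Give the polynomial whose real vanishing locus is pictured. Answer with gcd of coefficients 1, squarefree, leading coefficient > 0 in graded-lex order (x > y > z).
3*x^2 + y^2 - 3*y*z - 2*z^2

(a) Degree: the shape is more complex than any degree-1 surface, so deg p = 2.
(b) Checking where it meets the axes: it crosses the z-axis at the gridline z = 0; it meets the x-axis at x = 0 (among the integer gridlines); it crosses the y-axis at the gridline y = 0.
(c) Solving for integer coefficients yields p as stated.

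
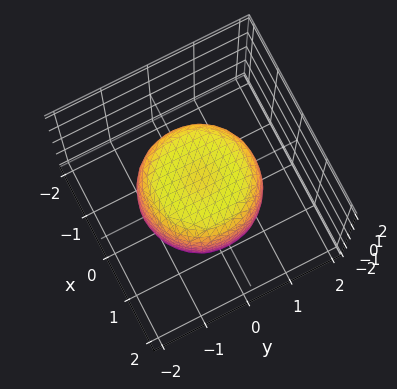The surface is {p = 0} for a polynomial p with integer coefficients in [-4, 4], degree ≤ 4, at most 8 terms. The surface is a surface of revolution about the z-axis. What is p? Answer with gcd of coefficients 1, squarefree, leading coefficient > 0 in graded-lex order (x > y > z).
Degree: the shape is more complex than any degree-3 surface, so deg p = 4.
Symmetries: rotational symmetry about the z-axis ⇒ p depends on x, y only through x² + y².
Observable constraints: a circular section at z = 1 has radius exactly 1; among the integer gridlines, it crosses the z-axis at z ∈ {-1, 1}.
Putting this together gives p.

x^4 + 2*x^2*y^2 + y^4 - x^2 - y^2 + z^2 - 1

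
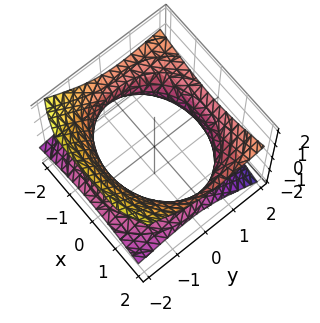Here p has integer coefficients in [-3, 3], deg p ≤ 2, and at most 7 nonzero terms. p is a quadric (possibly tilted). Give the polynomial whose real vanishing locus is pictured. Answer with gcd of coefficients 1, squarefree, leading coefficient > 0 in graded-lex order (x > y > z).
1. The degree is 2 — the shape is more complex than any degree-1 surface.
2. Observable constraints: no z-intercept at any integer in the box.
3. Solving for integer coefficients yields p as stated.

x^2 + y^2 - 2*y*z - 3*z^2 - 3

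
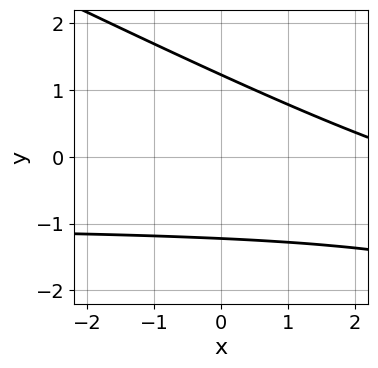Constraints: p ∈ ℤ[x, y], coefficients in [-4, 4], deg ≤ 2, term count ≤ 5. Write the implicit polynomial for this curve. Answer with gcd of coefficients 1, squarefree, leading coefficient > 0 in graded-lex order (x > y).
(a) Degree: the shape is more complex than any degree-1 curve, so deg p = 2.
(b) Against the integer gridlines: no x-intercept at any integer in the box.
(c) Together with the visible shape, these determine p as stated.

x*y + 2*y^2 + x - 3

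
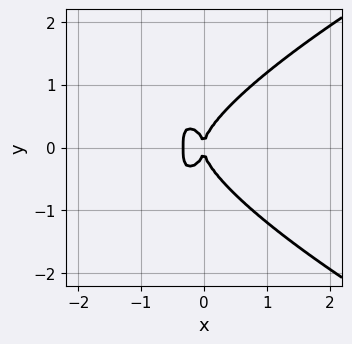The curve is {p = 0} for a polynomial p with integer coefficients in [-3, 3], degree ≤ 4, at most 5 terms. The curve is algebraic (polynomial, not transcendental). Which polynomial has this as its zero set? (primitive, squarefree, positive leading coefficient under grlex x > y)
2*y^4 - 3*x^3 - x^2

1. Degree: the shape is more complex than any degree-3 curve, so deg p = 4.
2. Symmetries: it's symmetric under y → −y, forcing even powers of y.
3. Reading off the gridlines: it meets the x-axis at x = 0 (among the integer gridlines); one y-axis crossing is at y = 0.
4. Together with the visible shape, these determine p as stated.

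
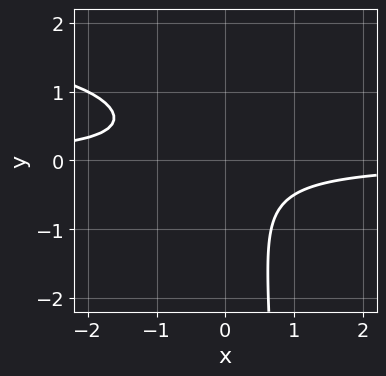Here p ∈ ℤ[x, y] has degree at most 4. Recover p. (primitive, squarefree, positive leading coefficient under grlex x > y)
x*y^2 - 2*x*y - y^2 - 1

1. deg p = 3.
2. Against the integer gridlines: no y-intercept at any integer in the box; it misses every integer gridline on the x-axis.
3. Matching integer coefficients to the picture gives p.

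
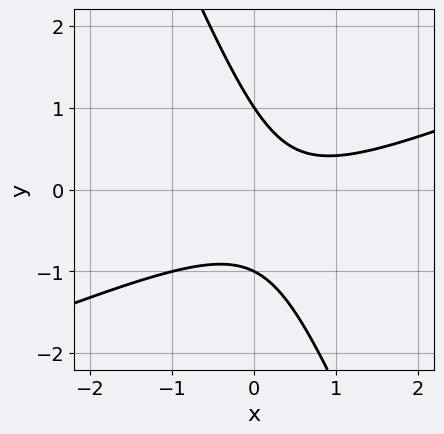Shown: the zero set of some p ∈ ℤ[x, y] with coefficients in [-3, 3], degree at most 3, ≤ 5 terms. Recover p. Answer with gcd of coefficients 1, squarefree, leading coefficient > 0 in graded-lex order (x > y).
1. The degree is 2 — no degree-1 curve has this shape.
2. Observable constraints: no x-intercept at any integer in the box; the y-axis gridline crossings are at y ∈ {-1, 1}.
3. Putting this together gives p.

x^2 - 2*x*y - y^2 - x + 1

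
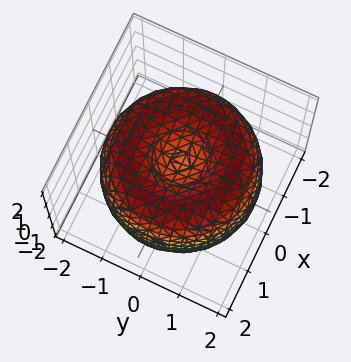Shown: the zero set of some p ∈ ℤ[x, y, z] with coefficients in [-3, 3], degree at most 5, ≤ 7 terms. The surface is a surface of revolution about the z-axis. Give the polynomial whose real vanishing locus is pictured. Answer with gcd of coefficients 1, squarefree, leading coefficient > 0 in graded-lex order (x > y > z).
(a) The degree is 4 — a generic line meets the surface in up to 4 points.
(b) Symmetries: rotational symmetry about the z-axis ⇒ p depends on x, y only through x² + y².
(c) Checking where it meets the axes: a circular section at z = -1 has radius between 0 and 1.
(d) Together with the visible shape, these determine p as stated.

x^4 + 2*x^2*y^2 + y^4 - 3*x^2 - 3*y^2 + 2*z^2 - 1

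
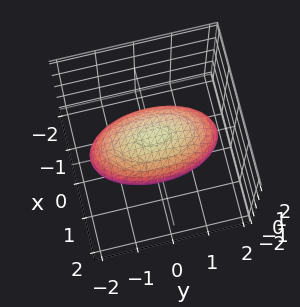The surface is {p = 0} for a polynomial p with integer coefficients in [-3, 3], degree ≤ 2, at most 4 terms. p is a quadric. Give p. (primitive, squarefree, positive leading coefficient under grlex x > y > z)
Degree: a closed, bounded, convex surface; a quadric, so deg p = 2.
Symmetries: mirror symmetry y ↦ −y ⇒ only even powers of y; it's symmetric under x → −x, forcing even powers of x; it's symmetric under z → −z, forcing even powers of z.
Reading off the gridlines: among the integer gridlines, it crosses the z-axis at z ∈ {-1, 1}; the x-axis gridline crossings are at x ∈ {-1, 1}.
Putting this together gives p.

3*x^2 + y^2 + 3*z^2 - 3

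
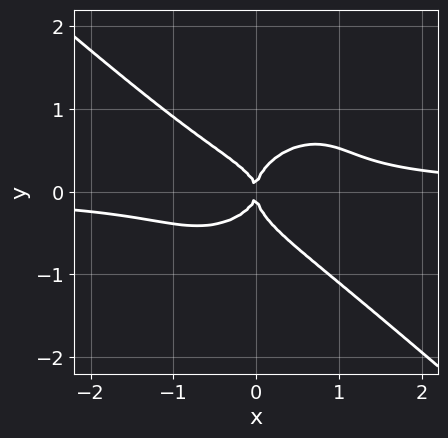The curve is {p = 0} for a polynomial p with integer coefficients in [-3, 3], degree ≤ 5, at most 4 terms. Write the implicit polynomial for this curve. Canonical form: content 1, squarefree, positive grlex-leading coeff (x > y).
Degree: no degree-3 curve has this shape, so deg p = 4.
Observable constraints: it meets the x-axis at x = 0 (among the integer gridlines); it crosses the y-axis at the gridline y = 0.
Putting this together gives p.

2*x^3*y + 3*y^4 - x*y^2 - x^2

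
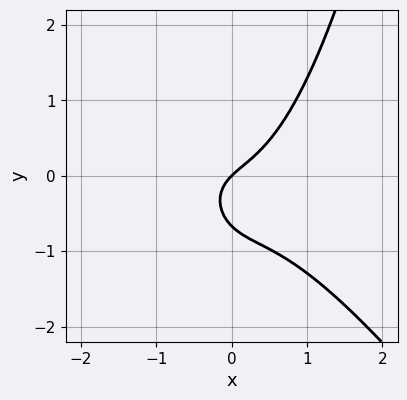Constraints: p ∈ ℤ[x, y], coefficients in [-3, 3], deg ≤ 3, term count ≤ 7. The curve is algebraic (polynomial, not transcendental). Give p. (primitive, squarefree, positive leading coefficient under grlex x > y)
3*x^3 + 2*x^2*y - 3*y^2 + 2*x - 2*y

1. Degree: no degree-2 curve has this shape, so deg p = 3.
2. From the visible intercepts: one x-axis crossing is at x = 0; it meets the y-axis at y = 0 (among the integer gridlines).
3. The integer polynomial consistent with all of this is the stated p.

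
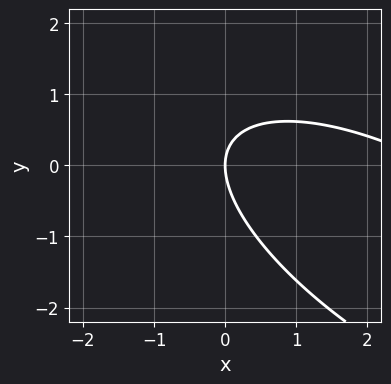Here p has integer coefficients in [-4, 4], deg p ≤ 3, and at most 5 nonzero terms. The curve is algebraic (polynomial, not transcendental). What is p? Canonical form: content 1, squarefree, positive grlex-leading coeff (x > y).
x^2 + 2*x*y + 2*y^2 - 3*x

(a) Degree: no degree-1 curve has this shape, so deg p = 2.
(b) Observable constraints: it meets the x-axis at x = 0 (among the integer gridlines); one y-axis crossing is at y = 0.
(c) These observations pin down the coefficients.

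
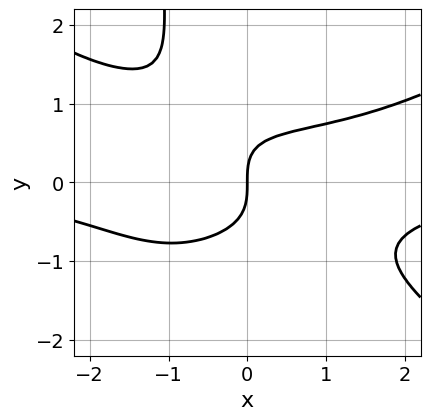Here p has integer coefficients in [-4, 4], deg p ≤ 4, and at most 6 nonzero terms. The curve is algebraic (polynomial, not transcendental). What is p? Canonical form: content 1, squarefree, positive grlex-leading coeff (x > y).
1. deg p = 4. The shape is more complex than any degree-3 curve.
2. From the visible intercepts: one x-axis crossing is at x = 0; it meets the y-axis at y = 0 (among the integer gridlines).
3. Assembling these constraints gives the stated polynomial.

x^3*y - 2*x*y^3 - 3*x*y^2 - 3*y^3 + 3*x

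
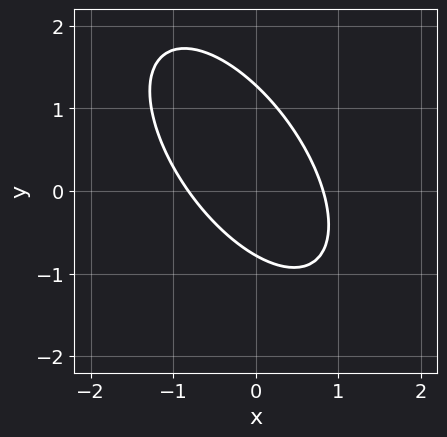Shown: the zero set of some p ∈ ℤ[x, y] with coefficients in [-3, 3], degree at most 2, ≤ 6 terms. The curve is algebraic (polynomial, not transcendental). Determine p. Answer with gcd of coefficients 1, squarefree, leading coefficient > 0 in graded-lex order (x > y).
3*x^2 + 3*x*y + 2*y^2 - y - 2

(a) deg p = 2.
(b) Solving for integer coefficients yields p as stated.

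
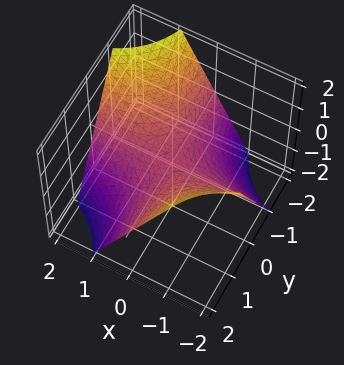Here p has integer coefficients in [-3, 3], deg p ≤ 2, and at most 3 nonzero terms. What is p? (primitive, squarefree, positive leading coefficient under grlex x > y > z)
deg p = 2. A hyperbolic paraboloid; a quadric.
Observable constraints: one z-axis crossing is at z = 0; every point of the y-axis in the box is on the surface.
Matching integer coefficients to the picture gives p. Check: (-2, 0, 0) on the x-axis lies on the surface, and p(-2, 0, 0) = 0. ✓

x*y + z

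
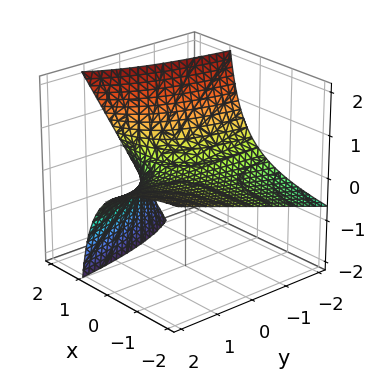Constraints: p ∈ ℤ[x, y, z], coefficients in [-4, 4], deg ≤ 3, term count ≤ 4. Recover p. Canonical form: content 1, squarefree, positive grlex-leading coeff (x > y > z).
x*y - 2*x*z + 3*z

Degree: the shape is more complex than any degree-1 surface, so deg p = 2.
From the visible intercepts: every point of the y-axis in the box is on the surface; one z-axis crossing is at z = 0; every point of the x-axis in the box is on the surface.
Solving for integer coefficients yields p as stated.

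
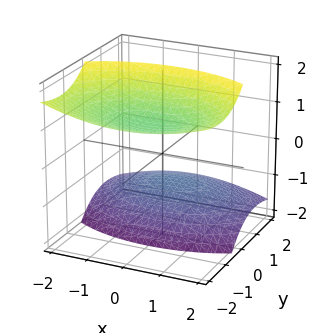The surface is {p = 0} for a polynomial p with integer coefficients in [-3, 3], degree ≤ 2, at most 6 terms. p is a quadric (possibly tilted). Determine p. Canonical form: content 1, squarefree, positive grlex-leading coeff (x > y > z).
(a) There are 2 components.
(b) Degree: no degree-1 surface has this shape, so deg p = 2.
(c) Checking where it meets the axes: the surface avoids every integer y-axis point in the box; it misses every integer gridline on the x-axis.
(d) Putting this together gives p.

x^2 + 2*y^2 + 3*y*z - 2*z^2 + 3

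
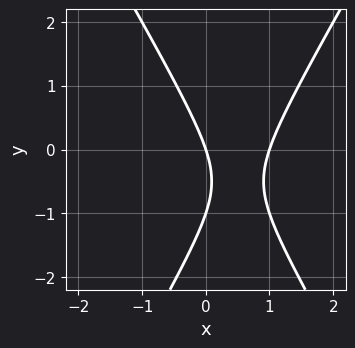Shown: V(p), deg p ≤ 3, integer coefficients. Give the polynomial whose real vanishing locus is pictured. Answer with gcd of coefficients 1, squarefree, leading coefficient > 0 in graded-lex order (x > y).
3*x^2 - y^2 - 3*x - y

1. The degree is 2 — no degree-1 curve has this shape.
2. Reading off the gridlines: the y-axis gridline crossings are at y ∈ {-1, 0}; among the integer gridlines, it crosses the x-axis at x ∈ {0, 1}.
3. The integer polynomial consistent with all of this is the stated p.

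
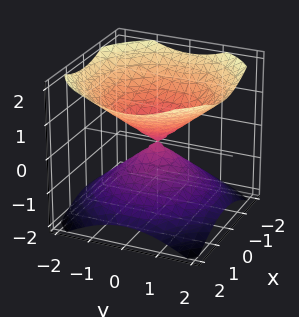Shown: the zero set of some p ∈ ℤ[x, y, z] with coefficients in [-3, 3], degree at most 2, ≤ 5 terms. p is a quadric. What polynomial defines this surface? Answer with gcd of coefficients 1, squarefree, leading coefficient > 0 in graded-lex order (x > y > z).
2*x^2 + 2*y^2 - 3*z^2

1. I count 2 distinct pieces. They look like related sheets of one shape, so recover p as a whole.
2. Degree: two nappes meeting at a single point; a quadric, so deg p = 2.
3. By symmetry, every cross-section ⟂ z is a circle, so x, y appear only via x² + y²; mirror symmetry z ↦ −z ⇒ only even powers of z.
4. From the axis intercepts and sections: one x-axis crossing is at x = 0; a circular section at z = -1 has radius between 1 and 2; it meets the y-axis at y = 0 (among the integer gridlines).
5. Matching integer coefficients to the picture gives p.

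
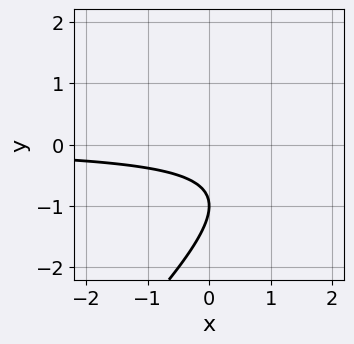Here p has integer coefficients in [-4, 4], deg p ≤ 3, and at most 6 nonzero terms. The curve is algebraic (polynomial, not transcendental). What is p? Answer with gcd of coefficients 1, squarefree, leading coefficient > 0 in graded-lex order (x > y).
x*y - y^2 - 2*y - 1

First, degree: no degree-1 curve has this shape, so deg p = 2.
Then, from the visible intercepts: it meets the y-axis at y = -1 (among the integer gridlines); the curve avoids every integer x-axis point in the box.
Finally, together with the visible shape, these determine p as stated.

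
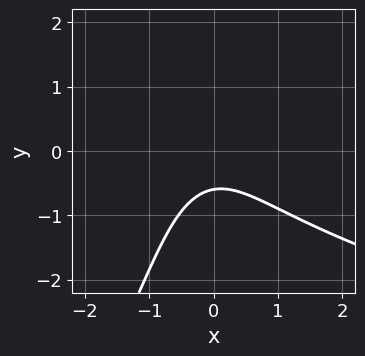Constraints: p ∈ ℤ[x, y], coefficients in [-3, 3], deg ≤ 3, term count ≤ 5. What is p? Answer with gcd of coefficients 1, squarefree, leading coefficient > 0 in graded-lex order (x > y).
2*x*y^2 - y^3 - 3*x^2 - 3*y - 2

1. Degree: no degree-2 curve has this shape, so deg p = 3.
2. Checking where it meets the axes: it misses every integer gridline on the x-axis.
3. These observations pin down the coefficients.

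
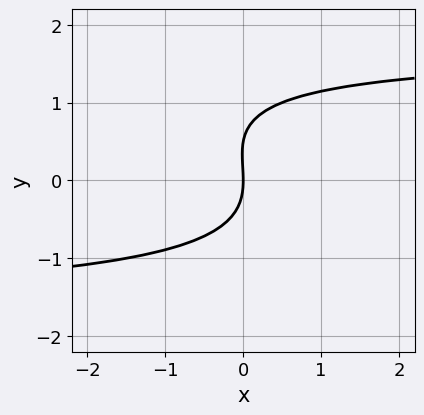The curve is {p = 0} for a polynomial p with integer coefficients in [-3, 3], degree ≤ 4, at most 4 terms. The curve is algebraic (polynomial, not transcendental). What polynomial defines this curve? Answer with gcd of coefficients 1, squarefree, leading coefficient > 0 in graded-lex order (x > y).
First, degree: the shape is more complex than any degree-2 curve, so deg p = 3.
Then, from the axis intercepts and sections: one x-axis crossing is at x = 0; it crosses the y-axis at the gridline y = 0.
Finally, putting this together gives p.

x*y^2 + 2*y^3 - y^2 - 3*x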